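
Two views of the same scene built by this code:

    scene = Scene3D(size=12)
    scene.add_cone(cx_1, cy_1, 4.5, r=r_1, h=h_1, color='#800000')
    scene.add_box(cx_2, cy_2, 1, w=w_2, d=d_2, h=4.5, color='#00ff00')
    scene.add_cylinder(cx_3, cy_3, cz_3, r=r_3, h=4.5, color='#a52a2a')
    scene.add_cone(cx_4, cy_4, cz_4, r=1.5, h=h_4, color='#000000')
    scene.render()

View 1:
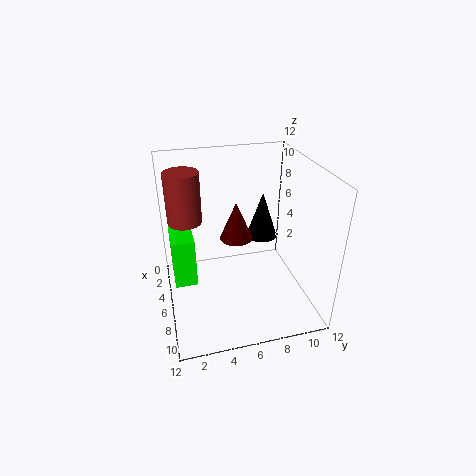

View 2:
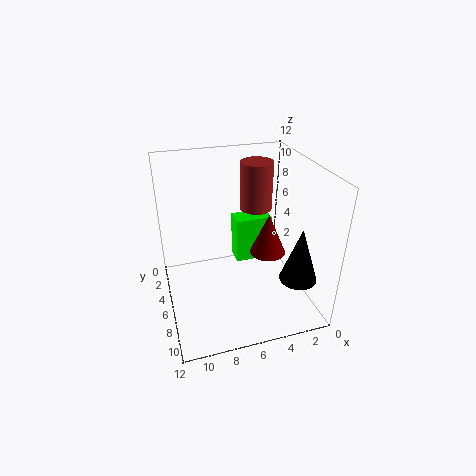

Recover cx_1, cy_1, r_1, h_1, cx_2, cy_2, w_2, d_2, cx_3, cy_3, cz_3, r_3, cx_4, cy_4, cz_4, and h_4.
cx_1 = 3.5; cy_1 = 6.5; r_1 = 1.5; h_1 = 3.5; cx_2 = 1.5; cy_2 = 0.5; w_2 = 3.5; d_2 = 2; cx_3 = 3; cy_3 = 2; cz_3 = 6.5; r_3 = 1.5; cx_4 = 2; cy_4 = 9.5; cz_4 = 3.5; h_4 = 4.5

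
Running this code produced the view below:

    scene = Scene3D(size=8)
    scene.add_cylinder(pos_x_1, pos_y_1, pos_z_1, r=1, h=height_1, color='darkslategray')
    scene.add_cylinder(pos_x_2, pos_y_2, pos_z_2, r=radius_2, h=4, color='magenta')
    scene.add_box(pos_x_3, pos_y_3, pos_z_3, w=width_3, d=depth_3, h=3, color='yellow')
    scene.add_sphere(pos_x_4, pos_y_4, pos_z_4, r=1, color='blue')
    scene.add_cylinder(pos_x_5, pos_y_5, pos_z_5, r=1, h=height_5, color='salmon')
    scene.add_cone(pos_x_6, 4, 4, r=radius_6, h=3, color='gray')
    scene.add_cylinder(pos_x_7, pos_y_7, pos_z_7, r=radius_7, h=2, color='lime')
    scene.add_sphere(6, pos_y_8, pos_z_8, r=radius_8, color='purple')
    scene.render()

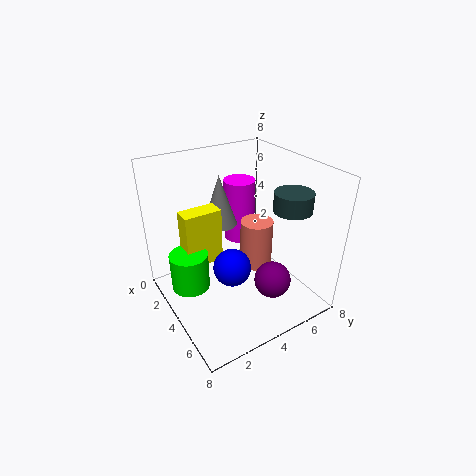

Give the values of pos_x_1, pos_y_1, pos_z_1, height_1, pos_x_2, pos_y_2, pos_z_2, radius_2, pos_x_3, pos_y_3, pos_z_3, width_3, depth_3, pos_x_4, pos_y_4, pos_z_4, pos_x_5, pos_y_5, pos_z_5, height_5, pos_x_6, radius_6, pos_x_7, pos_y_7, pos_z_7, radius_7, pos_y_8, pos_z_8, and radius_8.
pos_x_1 = 6, pos_y_1 = 6, pos_z_1 = 6, height_1 = 1, pos_x_2 = 1, pos_y_2 = 6, pos_z_2 = 2, radius_2 = 1, pos_x_3 = 3, pos_y_3 = 1, pos_z_3 = 3, width_3 = 1, depth_3 = 2, pos_x_4 = 5, pos_y_4 = 3, pos_z_4 = 3, pos_x_5 = 3, pos_y_5 = 6, pos_z_5 = 1, height_5 = 3, pos_x_6 = 2, radius_6 = 1, pos_x_7 = 4, pos_y_7 = 1, pos_z_7 = 2, radius_7 = 1, pos_y_8 = 5, pos_z_8 = 2, radius_8 = 1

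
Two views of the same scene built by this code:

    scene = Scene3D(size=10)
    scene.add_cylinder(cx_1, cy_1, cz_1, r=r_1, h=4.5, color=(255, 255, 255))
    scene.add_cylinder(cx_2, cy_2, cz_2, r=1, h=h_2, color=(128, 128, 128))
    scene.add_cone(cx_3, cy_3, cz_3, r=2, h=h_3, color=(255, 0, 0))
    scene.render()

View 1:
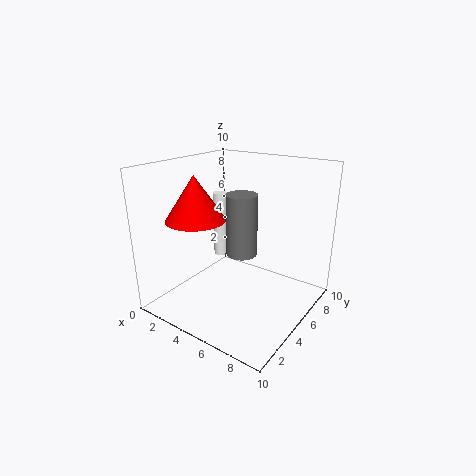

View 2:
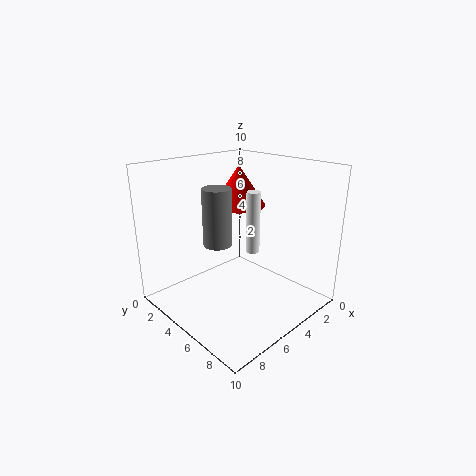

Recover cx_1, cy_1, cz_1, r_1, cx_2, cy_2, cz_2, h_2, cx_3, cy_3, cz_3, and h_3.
cx_1 = 3.5
cy_1 = 5
cz_1 = 3.5
r_1 = 0.5
cx_2 = 6
cy_2 = 4
cz_2 = 4.5
h_2 = 4
cx_3 = 3
cy_3 = 3
cz_3 = 6.5
h_3 = 3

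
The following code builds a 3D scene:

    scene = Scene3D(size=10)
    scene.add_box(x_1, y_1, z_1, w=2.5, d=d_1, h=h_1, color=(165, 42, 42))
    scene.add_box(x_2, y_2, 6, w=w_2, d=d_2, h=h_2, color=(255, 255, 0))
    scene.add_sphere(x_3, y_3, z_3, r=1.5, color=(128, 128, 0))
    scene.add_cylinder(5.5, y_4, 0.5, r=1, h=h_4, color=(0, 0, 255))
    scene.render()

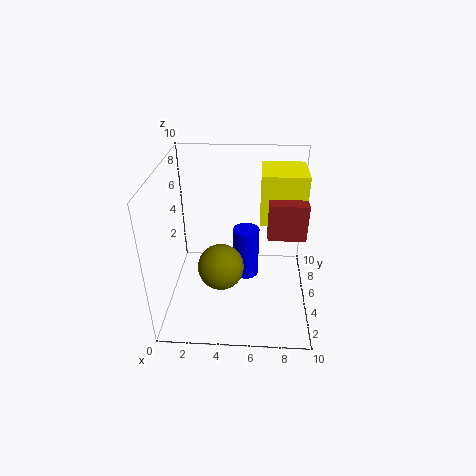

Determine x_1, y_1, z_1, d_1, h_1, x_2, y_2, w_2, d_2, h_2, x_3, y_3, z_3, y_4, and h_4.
x_1 = 7
y_1 = 4
z_1 = 5.5
d_1 = 1.5
h_1 = 2.5
x_2 = 6.5
y_2 = 5
w_2 = 3
d_2 = 3
h_2 = 3.5
x_3 = 4
y_3 = 3
z_3 = 4
y_4 = 7
h_4 = 4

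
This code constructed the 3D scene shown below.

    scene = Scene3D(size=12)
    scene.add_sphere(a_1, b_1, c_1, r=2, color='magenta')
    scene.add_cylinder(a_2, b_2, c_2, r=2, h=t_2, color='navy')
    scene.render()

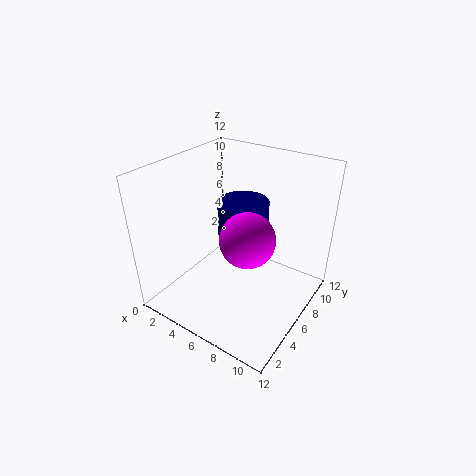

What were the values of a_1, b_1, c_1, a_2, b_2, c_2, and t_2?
a_1 = 8.5; b_1 = 3.5; c_1 = 8; a_2 = 6.5; b_2 = 6; c_2 = 6; t_2 = 3.5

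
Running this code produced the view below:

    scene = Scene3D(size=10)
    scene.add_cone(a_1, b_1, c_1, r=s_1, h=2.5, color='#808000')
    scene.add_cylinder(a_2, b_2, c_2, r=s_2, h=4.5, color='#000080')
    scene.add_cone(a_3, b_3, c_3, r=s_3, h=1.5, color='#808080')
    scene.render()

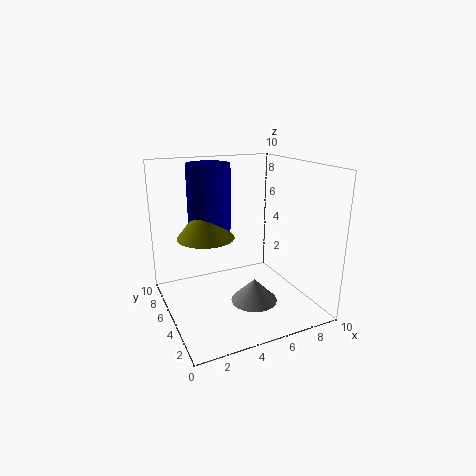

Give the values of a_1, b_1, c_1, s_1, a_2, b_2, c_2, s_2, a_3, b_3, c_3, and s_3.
a_1 = 3, b_1 = 6, c_1 = 5, s_1 = 2, a_2 = 3.5, b_2 = 6.5, c_2 = 5.5, s_2 = 1.5, a_3 = 5, b_3 = 2.5, c_3 = 1.5, s_3 = 1.5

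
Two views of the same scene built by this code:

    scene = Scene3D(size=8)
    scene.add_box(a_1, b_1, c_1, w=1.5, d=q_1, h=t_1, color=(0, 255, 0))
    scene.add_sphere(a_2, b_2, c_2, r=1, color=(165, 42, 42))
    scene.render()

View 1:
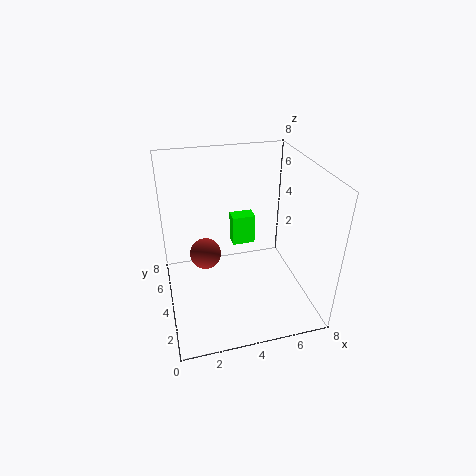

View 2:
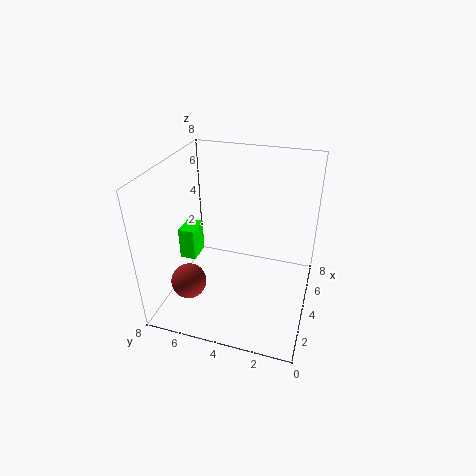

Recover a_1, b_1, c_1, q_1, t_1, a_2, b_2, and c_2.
a_1 = 4.5
b_1 = 7
c_1 = 1.5
q_1 = 1
t_1 = 2
a_2 = 2.5
b_2 = 6.5
c_2 = 1.5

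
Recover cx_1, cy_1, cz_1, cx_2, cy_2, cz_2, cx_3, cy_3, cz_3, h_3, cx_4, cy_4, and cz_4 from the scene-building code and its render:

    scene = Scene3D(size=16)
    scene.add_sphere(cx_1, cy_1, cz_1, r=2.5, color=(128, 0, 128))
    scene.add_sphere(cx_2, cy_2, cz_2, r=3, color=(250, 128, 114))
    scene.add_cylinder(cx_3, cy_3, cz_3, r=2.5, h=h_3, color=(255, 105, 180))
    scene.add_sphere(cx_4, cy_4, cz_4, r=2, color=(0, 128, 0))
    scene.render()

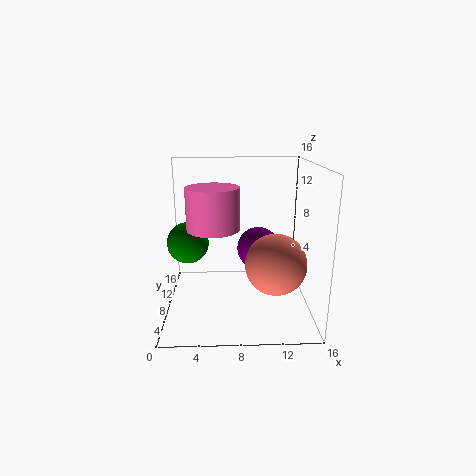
cx_1 = 10.5; cy_1 = 10; cz_1 = 6; cx_2 = 11.5; cy_2 = 3; cz_2 = 7; cx_3 = 5.5; cy_3 = 3.5; cz_3 = 10.5; h_3 = 4; cx_4 = 3; cy_4 = 4; cz_4 = 9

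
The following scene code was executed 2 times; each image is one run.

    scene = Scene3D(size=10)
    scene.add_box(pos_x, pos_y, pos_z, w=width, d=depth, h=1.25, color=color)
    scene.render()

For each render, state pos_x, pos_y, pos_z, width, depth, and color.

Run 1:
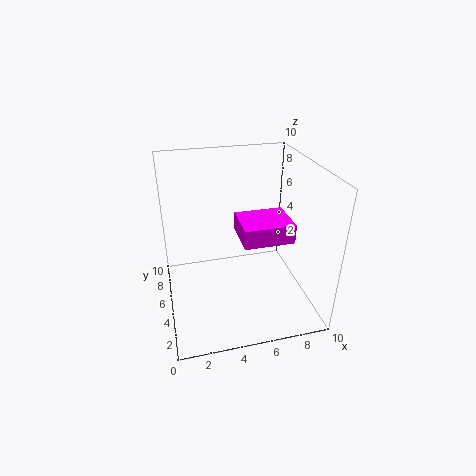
pos_x = 4.75; pos_y = 2.25; pos_z = 5.75; width = 3.25; depth = 2.75; color = 'magenta'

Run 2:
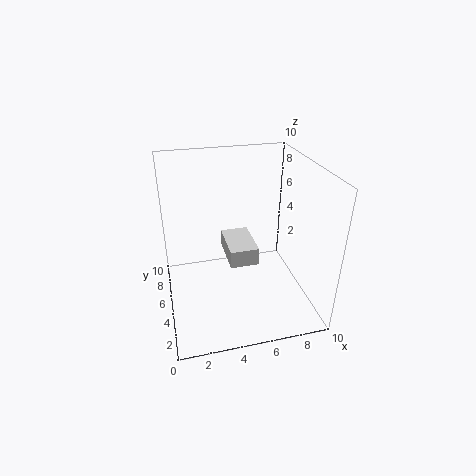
pos_x = 4.25; pos_y = 4; pos_z = 3.25; width = 2; depth = 3.25; color = 'lightgray'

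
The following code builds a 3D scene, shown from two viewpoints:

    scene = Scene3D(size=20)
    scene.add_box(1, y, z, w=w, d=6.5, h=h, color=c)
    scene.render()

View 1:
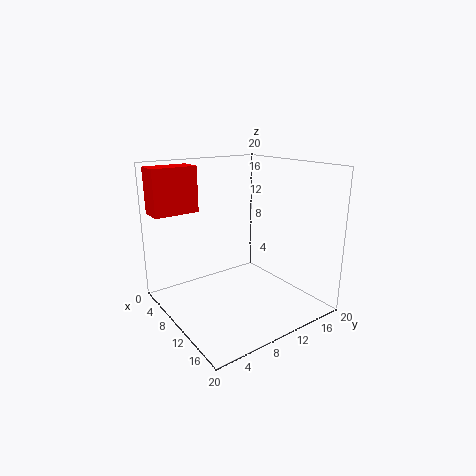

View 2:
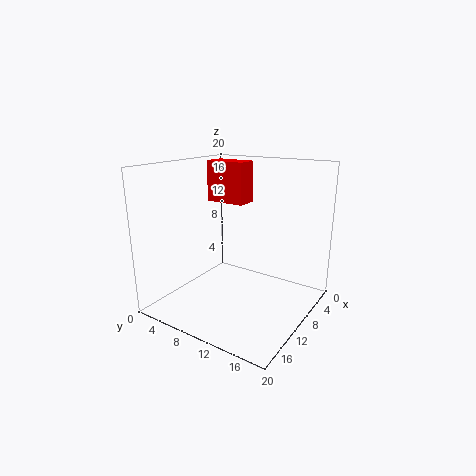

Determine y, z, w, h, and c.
y = 0.5
z = 13
w = 3.5
h = 6.5
c = 'red'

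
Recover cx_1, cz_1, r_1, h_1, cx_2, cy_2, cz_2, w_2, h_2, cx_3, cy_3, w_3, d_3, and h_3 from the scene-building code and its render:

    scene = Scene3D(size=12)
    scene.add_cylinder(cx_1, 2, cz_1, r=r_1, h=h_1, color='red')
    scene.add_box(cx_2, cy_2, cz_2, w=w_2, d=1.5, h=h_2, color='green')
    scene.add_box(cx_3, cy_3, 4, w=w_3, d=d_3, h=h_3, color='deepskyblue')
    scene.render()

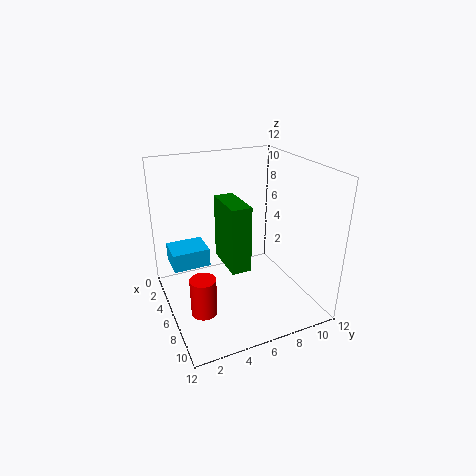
cx_1 = 8.5
cz_1 = 1.5
r_1 = 1
h_1 = 3
cx_2 = 6
cy_2 = 4
cz_2 = 5
w_2 = 3.5
h_2 = 5
cx_3 = 3.5
cy_3 = 0.5
w_3 = 2.5
d_3 = 3
h_3 = 1.5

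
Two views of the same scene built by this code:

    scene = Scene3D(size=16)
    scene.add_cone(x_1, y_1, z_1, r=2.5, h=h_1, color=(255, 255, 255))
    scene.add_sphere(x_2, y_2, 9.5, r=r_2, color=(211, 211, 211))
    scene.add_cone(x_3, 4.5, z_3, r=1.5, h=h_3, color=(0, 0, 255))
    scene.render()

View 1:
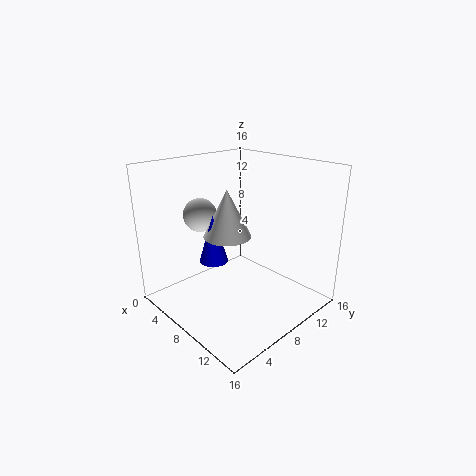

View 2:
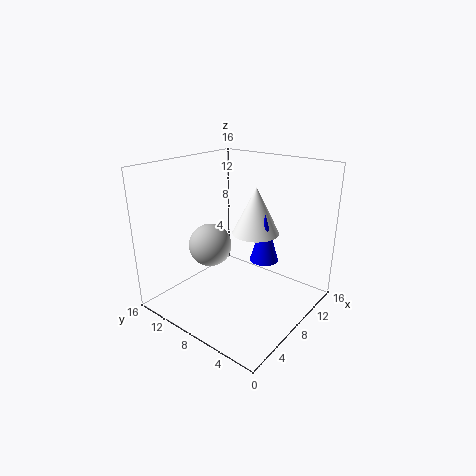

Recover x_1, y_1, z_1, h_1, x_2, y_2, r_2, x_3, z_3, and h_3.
x_1 = 8.5, y_1 = 6, z_1 = 9, h_1 = 5, x_2 = 2.5, y_2 = 7, r_2 = 2, x_3 = 8, z_3 = 6.5, h_3 = 5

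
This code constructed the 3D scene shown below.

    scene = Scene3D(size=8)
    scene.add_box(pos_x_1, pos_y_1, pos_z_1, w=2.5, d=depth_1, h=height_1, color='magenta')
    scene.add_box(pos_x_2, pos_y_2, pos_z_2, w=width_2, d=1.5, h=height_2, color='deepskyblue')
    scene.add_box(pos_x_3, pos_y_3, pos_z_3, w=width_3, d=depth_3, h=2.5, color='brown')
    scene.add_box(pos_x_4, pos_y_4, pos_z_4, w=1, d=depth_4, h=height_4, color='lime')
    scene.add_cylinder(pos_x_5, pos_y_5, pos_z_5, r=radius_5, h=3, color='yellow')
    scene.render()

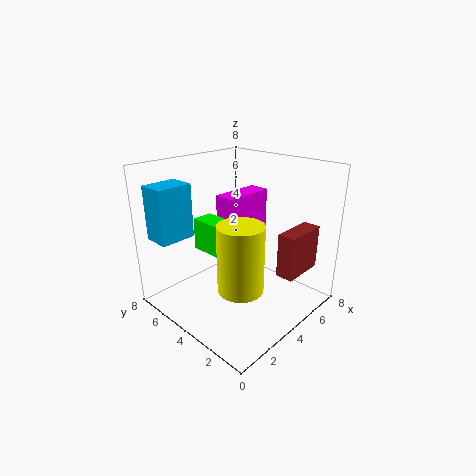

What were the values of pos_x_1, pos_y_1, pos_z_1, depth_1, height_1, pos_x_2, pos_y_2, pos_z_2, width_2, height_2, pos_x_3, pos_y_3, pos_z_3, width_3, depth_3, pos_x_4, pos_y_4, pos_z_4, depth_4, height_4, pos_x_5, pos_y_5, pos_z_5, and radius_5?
pos_x_1 = 2; pos_y_1 = 2.5; pos_z_1 = 4.5; depth_1 = 1; height_1 = 2.5; pos_x_2 = 0.5; pos_y_2 = 6; pos_z_2 = 4; width_2 = 2; height_2 = 3; pos_x_3 = 5; pos_y_3 = 1; pos_z_3 = 2; width_3 = 2.5; depth_3 = 1; pos_x_4 = 1; pos_y_4 = 2.5; pos_z_4 = 4.5; depth_4 = 1.5; height_4 = 1.5; pos_x_5 = 1; pos_y_5 = 1; pos_z_5 = 3.5; radius_5 = 1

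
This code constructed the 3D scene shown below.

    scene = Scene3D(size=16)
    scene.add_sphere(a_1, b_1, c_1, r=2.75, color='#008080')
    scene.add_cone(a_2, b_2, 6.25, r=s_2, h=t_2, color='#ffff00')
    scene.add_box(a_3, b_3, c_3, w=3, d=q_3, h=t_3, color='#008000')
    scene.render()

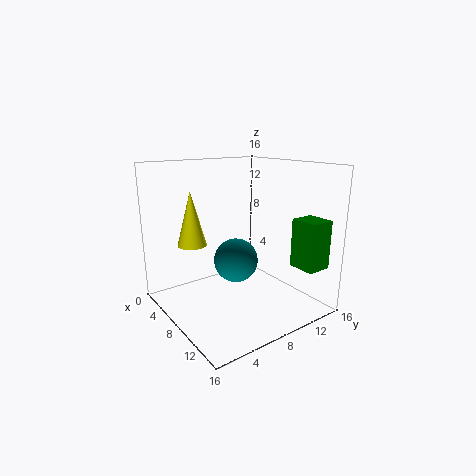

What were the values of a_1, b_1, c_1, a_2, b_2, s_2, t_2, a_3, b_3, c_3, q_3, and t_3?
a_1 = 4.75; b_1 = 10; c_1 = 3.75; a_2 = 2.75; b_2 = 5; s_2 = 1.75; t_2 = 6.5; a_3 = 12.25; b_3 = 12; c_3 = 5.25; q_3 = 2.75; t_3 = 5.25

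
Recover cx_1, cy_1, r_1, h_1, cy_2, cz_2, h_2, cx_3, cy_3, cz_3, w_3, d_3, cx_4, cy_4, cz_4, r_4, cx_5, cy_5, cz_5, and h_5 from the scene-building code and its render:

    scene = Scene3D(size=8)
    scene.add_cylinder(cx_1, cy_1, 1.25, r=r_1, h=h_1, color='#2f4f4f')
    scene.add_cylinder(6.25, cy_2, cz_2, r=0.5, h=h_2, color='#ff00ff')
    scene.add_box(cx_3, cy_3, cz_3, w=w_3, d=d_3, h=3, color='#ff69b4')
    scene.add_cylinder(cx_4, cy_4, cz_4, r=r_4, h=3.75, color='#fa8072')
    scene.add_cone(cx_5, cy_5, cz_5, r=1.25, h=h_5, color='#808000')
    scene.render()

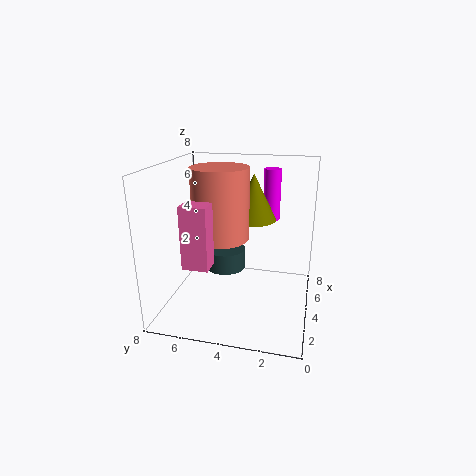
cx_1 = 5.75; cy_1 = 5.25; r_1 = 1.25; h_1 = 1.25; cy_2 = 2.5; cz_2 = 4.5; h_2 = 3; cx_3 = 0.25; cy_3 = 4.5; cz_3 = 3.75; w_3 = 1; d_3 = 1.25; cx_4 = 3.25; cy_4 = 4.75; cz_4 = 4.25; r_4 = 1.5; cx_5 = 4.5; cy_5 = 3.25; cz_5 = 5; h_5 = 2.5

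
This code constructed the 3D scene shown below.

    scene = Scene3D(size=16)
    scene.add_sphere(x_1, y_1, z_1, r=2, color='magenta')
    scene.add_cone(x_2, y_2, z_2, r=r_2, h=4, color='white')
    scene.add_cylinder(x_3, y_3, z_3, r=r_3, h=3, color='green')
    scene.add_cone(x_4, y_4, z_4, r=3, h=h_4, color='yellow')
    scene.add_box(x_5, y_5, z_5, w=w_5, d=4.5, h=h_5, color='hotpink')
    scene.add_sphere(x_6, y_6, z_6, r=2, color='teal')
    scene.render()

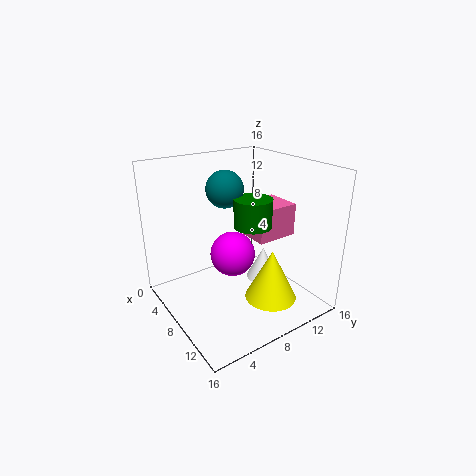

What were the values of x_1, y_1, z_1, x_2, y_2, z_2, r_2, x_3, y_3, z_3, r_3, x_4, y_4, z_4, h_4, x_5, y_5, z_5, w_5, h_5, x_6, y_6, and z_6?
x_1 = 13, y_1 = 4, z_1 = 9.5, x_2 = 7, y_2 = 12.5, z_2 = 1, r_2 = 2, x_3 = 10, y_3 = 8.5, z_3 = 10, r_3 = 2, x_4 = 10.5, y_4 = 11, z_4 = 0.5, h_4 = 6, x_5 = 7.5, y_5 = 8.5, z_5 = 8.5, w_5 = 4, h_5 = 3.5, x_6 = 7, y_6 = 7, z_6 = 13.5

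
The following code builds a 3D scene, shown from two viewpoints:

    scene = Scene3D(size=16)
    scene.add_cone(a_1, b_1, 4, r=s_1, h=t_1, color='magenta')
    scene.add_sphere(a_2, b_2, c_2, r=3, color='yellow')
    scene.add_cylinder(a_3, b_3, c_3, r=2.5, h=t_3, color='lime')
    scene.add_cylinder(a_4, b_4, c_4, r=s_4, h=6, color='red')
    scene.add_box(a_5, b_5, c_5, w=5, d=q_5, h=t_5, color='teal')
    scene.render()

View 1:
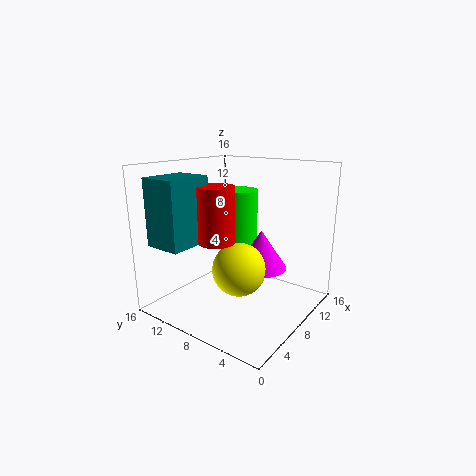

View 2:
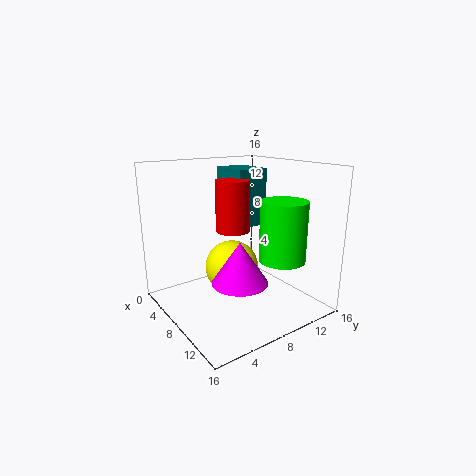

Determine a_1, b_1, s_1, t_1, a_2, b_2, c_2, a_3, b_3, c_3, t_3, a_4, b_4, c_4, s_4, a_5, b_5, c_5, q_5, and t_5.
a_1 = 10.5
b_1 = 6.5
s_1 = 3
t_1 = 4.5
a_2 = 7.5
b_2 = 7.5
c_2 = 4.5
a_3 = 12
b_3 = 11
c_3 = 6
t_3 = 6.5
a_4 = 5.5
b_4 = 9
c_4 = 8
s_4 = 2
a_5 = 0.5
b_5 = 10
c_5 = 8
q_5 = 4
t_5 = 7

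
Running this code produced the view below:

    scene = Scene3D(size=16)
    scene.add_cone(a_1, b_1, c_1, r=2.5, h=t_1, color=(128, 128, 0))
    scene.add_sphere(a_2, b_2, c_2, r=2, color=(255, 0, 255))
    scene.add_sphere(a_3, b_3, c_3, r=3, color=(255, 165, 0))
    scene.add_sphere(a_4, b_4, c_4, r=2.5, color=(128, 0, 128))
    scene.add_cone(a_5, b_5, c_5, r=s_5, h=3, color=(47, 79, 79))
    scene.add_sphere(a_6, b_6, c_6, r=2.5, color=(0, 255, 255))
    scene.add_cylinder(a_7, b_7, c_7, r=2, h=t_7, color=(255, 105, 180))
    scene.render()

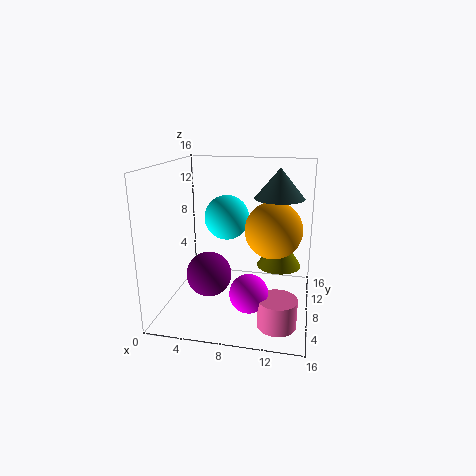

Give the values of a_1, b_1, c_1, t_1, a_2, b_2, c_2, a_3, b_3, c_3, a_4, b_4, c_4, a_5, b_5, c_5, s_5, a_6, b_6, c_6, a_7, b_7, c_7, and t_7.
a_1 = 12.5; b_1 = 9.5; c_1 = 4.5; t_1 = 4; a_2 = 10; b_2 = 4; c_2 = 3.5; a_3 = 12; b_3 = 7; c_3 = 9.5; a_4 = 5; b_4 = 6.5; c_4 = 4; a_5 = 12.5; b_5 = 6.5; c_5 = 13; s_5 = 2.5; a_6 = 6.5; b_6 = 9; c_6 = 10; a_7 = 13; b_7 = 3.5; c_7 = 0.5; t_7 = 3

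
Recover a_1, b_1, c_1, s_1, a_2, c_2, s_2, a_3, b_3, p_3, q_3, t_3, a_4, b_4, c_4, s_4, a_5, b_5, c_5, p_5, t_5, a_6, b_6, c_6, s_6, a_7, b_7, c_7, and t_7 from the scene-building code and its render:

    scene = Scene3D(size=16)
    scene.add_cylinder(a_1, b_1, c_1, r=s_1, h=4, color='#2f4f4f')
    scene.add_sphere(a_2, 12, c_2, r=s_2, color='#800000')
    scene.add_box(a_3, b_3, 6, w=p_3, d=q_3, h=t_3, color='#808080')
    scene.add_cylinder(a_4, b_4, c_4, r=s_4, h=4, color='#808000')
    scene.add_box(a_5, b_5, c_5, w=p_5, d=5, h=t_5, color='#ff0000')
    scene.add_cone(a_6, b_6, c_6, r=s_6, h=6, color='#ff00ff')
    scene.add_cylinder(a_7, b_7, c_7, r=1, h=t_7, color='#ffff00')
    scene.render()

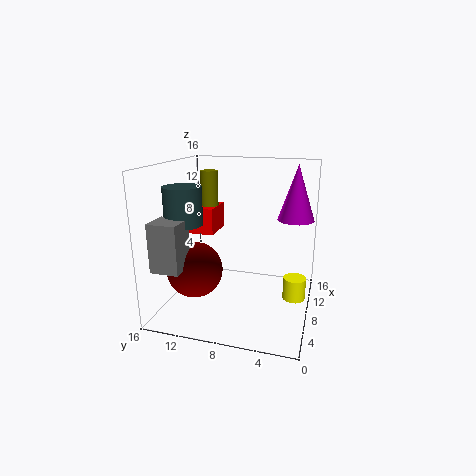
a_1 = 5, b_1 = 13, c_1 = 10, s_1 = 2, a_2 = 5, c_2 = 5, s_2 = 3, a_3 = 1, b_3 = 12, p_3 = 3, q_3 = 3, t_3 = 5, a_4 = 10, b_4 = 12, c_4 = 11, s_4 = 1, a_5 = 8, b_5 = 11, c_5 = 8, p_5 = 4, t_5 = 3, a_6 = 10, b_6 = 2, c_6 = 10, s_6 = 2, a_7 = 2, b_7 = 1, c_7 = 5, t_7 = 2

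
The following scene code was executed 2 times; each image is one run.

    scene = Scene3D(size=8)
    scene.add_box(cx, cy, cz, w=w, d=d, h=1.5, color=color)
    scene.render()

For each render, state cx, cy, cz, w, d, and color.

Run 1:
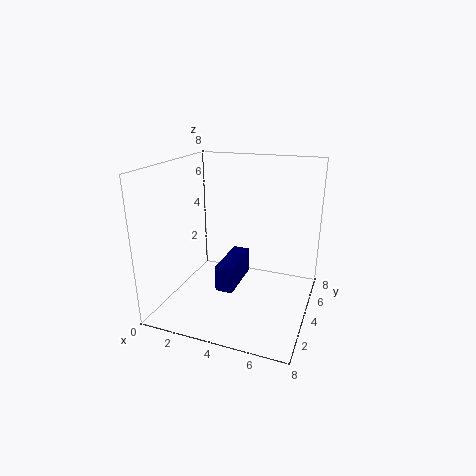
cx = 3
cy = 3
cz = 1
w = 1
d = 3
color = 'navy'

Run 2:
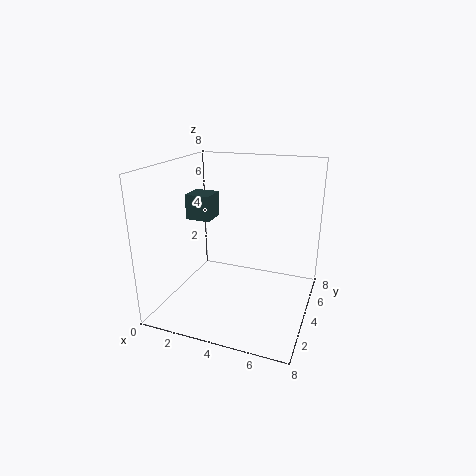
cx = 0.5
cy = 4.5
cz = 4.5
w = 1.5
d = 1.5
color = 'darkslategray'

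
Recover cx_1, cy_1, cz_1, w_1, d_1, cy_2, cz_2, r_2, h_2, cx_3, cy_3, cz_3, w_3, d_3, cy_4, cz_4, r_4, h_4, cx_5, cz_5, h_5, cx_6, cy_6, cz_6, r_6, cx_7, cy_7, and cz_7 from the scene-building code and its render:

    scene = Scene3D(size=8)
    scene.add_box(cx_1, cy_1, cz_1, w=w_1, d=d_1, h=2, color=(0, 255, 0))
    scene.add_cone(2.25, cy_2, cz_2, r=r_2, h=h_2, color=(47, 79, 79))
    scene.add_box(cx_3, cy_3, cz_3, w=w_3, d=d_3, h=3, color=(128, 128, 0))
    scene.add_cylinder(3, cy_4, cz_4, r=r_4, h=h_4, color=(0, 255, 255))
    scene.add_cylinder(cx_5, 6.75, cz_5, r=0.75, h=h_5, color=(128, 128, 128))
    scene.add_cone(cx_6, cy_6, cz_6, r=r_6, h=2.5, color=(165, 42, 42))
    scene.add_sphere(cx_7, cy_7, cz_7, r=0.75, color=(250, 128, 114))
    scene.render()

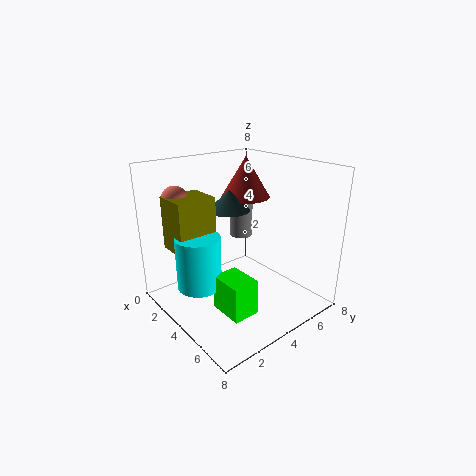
cx_1 = 4
cy_1 = 2.25
cz_1 = 0.25
w_1 = 2
d_1 = 1.5
cy_2 = 4.75
cz_2 = 5
r_2 = 1.25
h_2 = 1.25
cx_3 = 1
cy_3 = 1
cz_3 = 3.25
w_3 = 2
d_3 = 2.25
cy_4 = 2
cz_4 = 1.25
r_4 = 1.25
h_4 = 3
cx_5 = 1
cz_5 = 2.5
h_5 = 3.5
cx_6 = 2
cy_6 = 6.25
cz_6 = 5.5
r_6 = 1.5
cx_7 = 1.25
cy_7 = 1.75
cz_7 = 6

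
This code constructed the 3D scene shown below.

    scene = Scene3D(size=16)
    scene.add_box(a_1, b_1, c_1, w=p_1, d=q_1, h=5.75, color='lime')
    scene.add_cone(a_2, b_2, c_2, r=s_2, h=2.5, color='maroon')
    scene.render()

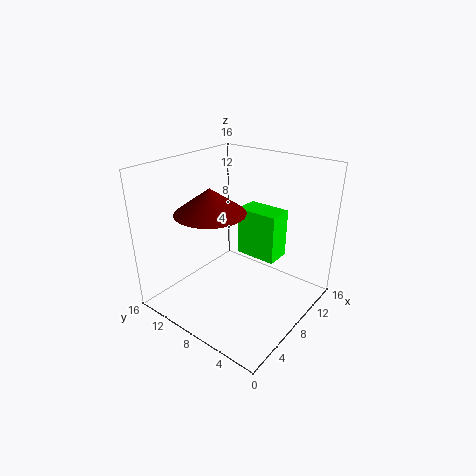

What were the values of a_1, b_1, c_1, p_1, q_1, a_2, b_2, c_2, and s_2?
a_1 = 10.5; b_1 = 5; c_1 = 4.5; p_1 = 3; q_1 = 5; a_2 = 4; b_2 = 8.25; c_2 = 12.25; s_2 = 3.5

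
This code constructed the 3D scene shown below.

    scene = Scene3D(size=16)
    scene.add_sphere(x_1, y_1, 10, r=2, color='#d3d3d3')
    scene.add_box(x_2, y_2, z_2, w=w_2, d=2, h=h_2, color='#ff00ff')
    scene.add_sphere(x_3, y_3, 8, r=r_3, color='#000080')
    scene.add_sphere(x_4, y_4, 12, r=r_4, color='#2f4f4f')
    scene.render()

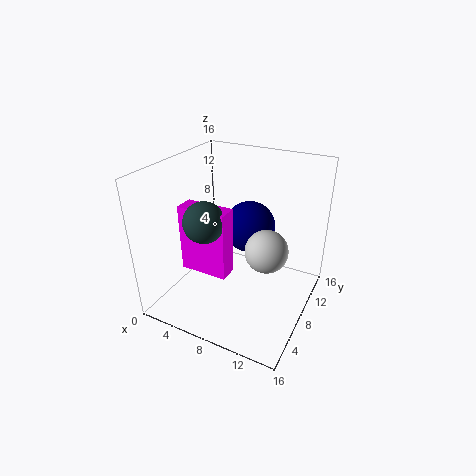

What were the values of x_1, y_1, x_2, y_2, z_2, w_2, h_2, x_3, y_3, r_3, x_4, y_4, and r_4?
x_1 = 13
y_1 = 4
x_2 = 4
y_2 = 3
z_2 = 6
w_2 = 5
h_2 = 7
x_3 = 8
y_3 = 11
r_3 = 3
x_4 = 7
y_4 = 3
r_4 = 2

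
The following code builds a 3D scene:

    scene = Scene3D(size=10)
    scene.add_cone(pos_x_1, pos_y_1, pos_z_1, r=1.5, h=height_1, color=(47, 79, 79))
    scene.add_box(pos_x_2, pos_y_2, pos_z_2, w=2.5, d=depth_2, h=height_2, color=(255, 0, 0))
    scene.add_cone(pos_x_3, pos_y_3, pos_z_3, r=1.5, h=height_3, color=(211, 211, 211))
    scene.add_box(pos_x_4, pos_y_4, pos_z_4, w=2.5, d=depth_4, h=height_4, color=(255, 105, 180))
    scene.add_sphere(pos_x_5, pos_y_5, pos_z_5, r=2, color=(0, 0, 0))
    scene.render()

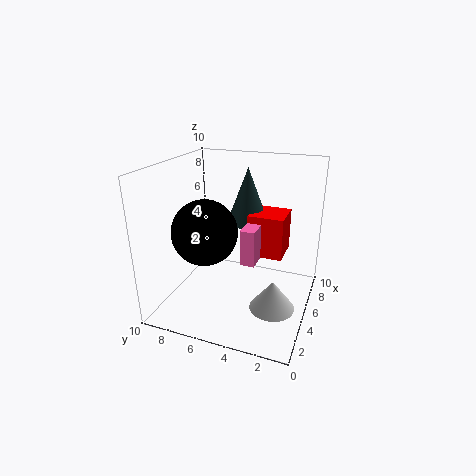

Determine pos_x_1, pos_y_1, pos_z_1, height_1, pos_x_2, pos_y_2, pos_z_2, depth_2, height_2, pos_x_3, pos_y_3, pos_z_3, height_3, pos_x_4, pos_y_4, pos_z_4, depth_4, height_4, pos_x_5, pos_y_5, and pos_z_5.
pos_x_1 = 7, pos_y_1 = 5, pos_z_1 = 5.5, height_1 = 4, pos_x_2 = 5.5, pos_y_2 = 2, pos_z_2 = 3.5, depth_2 = 2.5, height_2 = 3, pos_x_3 = 3.5, pos_y_3 = 2, pos_z_3 = 1, height_3 = 2, pos_x_4 = 4, pos_y_4 = 3.5, pos_z_4 = 3.5, depth_4 = 1, height_4 = 2.5, pos_x_5 = 2, pos_y_5 = 6, pos_z_5 = 6.5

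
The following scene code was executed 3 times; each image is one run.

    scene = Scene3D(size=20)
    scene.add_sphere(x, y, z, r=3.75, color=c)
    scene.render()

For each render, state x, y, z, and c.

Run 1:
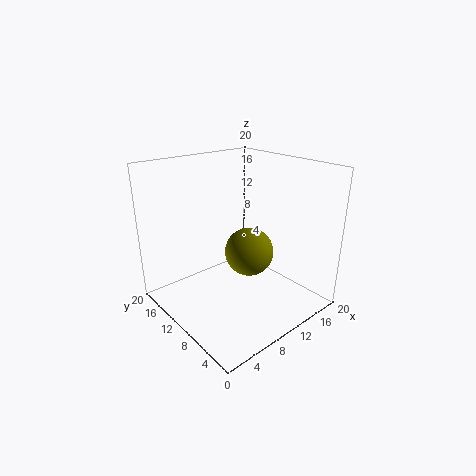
x = 14, y = 12, z = 5.75, c = 'olive'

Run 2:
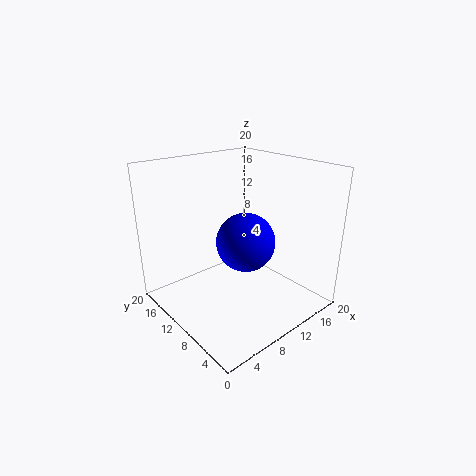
x = 8.5, y = 6.75, z = 11, c = 'blue'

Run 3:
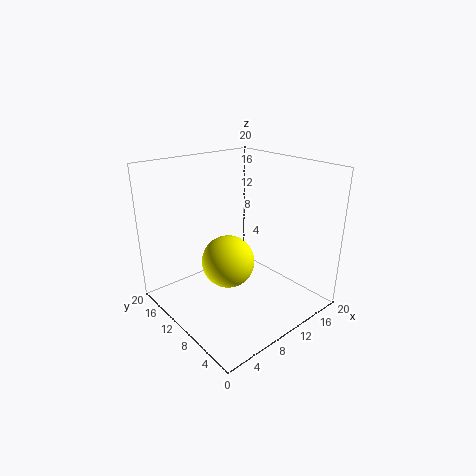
x = 9, y = 11, z = 6.25, c = 'yellow'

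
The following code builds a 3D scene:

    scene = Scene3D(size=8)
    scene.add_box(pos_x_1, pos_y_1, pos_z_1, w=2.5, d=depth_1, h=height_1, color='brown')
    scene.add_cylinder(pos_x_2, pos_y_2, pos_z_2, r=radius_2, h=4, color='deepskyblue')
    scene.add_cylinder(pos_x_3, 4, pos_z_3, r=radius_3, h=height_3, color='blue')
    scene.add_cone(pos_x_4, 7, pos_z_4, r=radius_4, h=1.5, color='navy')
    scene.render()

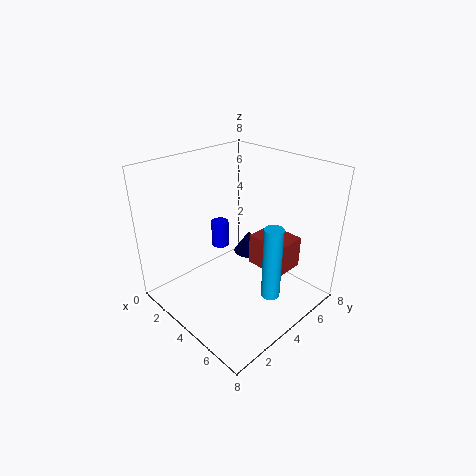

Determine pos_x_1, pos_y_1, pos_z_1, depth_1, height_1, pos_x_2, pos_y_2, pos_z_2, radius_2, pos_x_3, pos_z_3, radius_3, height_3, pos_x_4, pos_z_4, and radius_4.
pos_x_1 = 3, pos_y_1 = 6, pos_z_1 = 1, depth_1 = 2, height_1 = 2, pos_x_2 = 6.5, pos_y_2 = 4, pos_z_2 = 1.5, radius_2 = 0.5, pos_x_3 = 2.5, pos_z_3 = 3, radius_3 = 0.5, height_3 = 1.5, pos_x_4 = 2, pos_z_4 = 1, radius_4 = 1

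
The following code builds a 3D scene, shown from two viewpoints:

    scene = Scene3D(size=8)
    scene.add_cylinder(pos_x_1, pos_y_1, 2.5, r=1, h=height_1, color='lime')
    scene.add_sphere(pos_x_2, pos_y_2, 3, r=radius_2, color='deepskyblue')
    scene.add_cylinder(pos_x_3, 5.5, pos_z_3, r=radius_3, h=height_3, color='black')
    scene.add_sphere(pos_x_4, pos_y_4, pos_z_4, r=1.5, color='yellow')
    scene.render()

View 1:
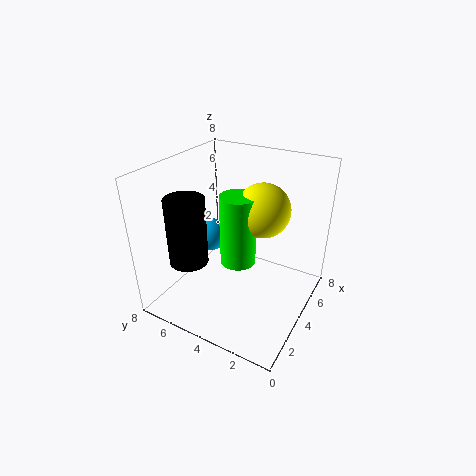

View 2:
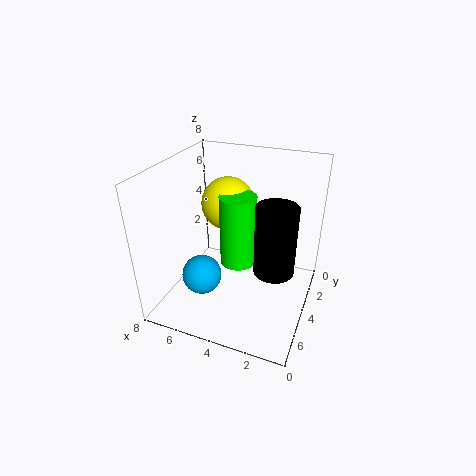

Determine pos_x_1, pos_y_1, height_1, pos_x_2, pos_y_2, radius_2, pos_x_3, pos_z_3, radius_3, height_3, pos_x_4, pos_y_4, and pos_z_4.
pos_x_1 = 4
pos_y_1 = 4
height_1 = 4
pos_x_2 = 5
pos_y_2 = 6.5
radius_2 = 1
pos_x_3 = 1.5
pos_z_3 = 3.5
radius_3 = 1
height_3 = 3.5
pos_x_4 = 5
pos_y_4 = 3
pos_z_4 = 5.5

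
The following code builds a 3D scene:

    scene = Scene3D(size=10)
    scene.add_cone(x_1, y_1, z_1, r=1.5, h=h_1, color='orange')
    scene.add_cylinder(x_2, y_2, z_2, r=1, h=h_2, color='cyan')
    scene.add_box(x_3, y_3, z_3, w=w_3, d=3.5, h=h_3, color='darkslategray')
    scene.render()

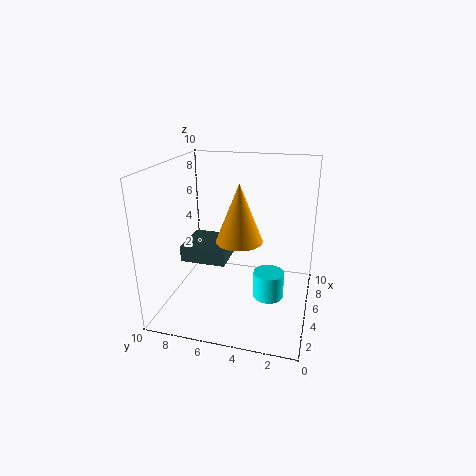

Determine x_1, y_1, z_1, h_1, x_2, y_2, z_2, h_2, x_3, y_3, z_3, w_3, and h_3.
x_1 = 3.5, y_1 = 4.5, z_1 = 5.5, h_1 = 3.75, x_2 = 3.5, y_2 = 2.5, z_2 = 1.75, h_2 = 1.75, x_3 = 5.5, y_3 = 6.25, z_3 = 2.25, w_3 = 3.5, h_3 = 1.25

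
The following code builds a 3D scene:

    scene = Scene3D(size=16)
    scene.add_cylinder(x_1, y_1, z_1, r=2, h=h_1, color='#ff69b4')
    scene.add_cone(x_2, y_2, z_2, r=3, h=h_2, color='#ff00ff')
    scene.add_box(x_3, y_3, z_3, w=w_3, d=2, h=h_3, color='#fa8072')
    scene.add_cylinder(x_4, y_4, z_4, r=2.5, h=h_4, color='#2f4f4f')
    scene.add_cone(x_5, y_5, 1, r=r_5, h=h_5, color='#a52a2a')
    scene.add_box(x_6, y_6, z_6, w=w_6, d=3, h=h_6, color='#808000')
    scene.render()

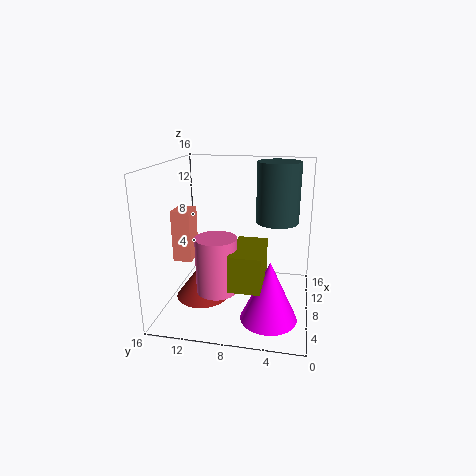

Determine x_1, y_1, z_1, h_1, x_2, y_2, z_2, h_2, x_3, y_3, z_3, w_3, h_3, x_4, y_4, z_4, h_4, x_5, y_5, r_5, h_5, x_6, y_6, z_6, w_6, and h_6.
x_1 = 2.5, y_1 = 9, z_1 = 4.5, h_1 = 5.5, x_2 = 4.5, y_2 = 4, z_2 = 0.5, h_2 = 6.5, x_3 = 5, y_3 = 12.5, z_3 = 6, w_3 = 2.5, h_3 = 5.5, x_4 = 11.5, y_4 = 4, z_4 = 9, h_4 = 7, x_5 = 7, y_5 = 12, r_5 = 3, h_5 = 4, x_6 = 0.5, y_6 = 4.5, z_6 = 5.5, w_6 = 5.5, h_6 = 3.5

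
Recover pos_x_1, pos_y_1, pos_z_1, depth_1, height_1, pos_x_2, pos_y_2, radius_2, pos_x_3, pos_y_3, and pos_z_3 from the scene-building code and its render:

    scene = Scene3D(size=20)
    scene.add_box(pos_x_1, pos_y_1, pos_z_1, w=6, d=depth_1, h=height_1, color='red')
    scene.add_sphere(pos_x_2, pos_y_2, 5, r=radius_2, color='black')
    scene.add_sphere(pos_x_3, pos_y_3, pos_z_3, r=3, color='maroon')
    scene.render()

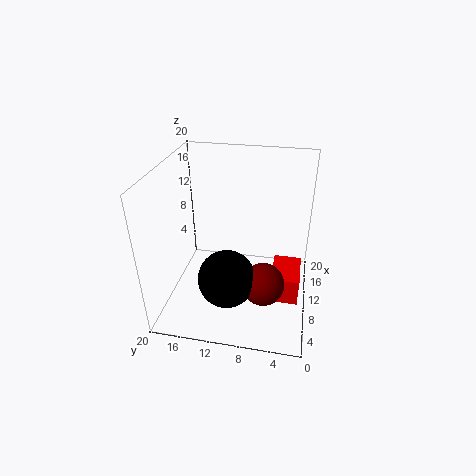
pos_x_1 = 8; pos_y_1 = 1; pos_z_1 = 1; depth_1 = 4; height_1 = 4; pos_x_2 = 7; pos_y_2 = 11; radius_2 = 4; pos_x_3 = 8; pos_y_3 = 6; pos_z_3 = 4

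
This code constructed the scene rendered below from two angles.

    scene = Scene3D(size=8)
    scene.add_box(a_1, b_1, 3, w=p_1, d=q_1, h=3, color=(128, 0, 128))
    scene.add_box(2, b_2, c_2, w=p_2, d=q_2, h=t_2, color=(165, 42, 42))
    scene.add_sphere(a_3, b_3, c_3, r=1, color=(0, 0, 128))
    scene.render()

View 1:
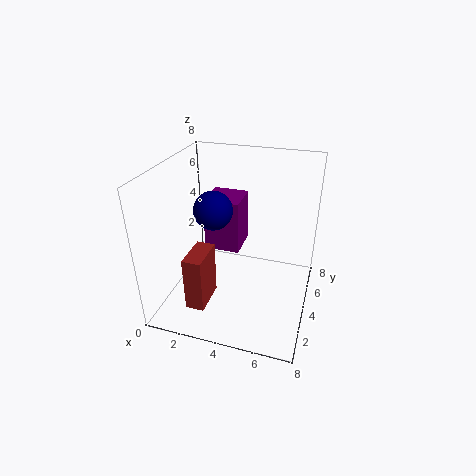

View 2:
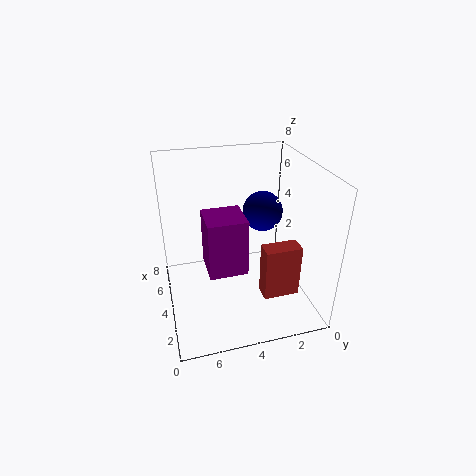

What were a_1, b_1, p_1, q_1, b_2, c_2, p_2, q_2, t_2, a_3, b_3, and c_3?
a_1 = 2, b_1 = 4, p_1 = 2, q_1 = 2, b_2 = 1, c_2 = 1, p_2 = 1, q_2 = 2, t_2 = 3, a_3 = 3, b_3 = 3, c_3 = 6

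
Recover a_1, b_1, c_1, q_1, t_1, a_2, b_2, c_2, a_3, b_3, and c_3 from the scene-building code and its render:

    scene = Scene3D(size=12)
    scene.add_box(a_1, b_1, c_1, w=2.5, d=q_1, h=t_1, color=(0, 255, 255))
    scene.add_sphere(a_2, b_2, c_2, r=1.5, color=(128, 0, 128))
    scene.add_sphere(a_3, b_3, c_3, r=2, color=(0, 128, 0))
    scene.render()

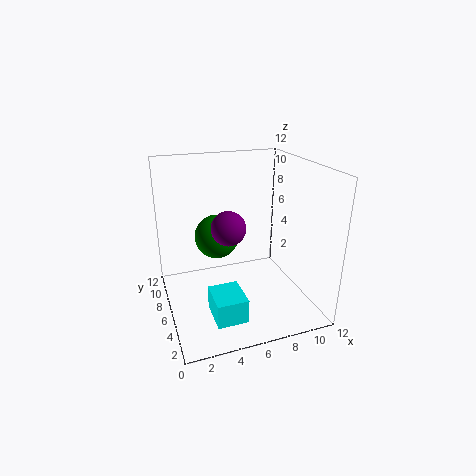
a_1 = 3; b_1 = 2; c_1 = 0.5; q_1 = 3; t_1 = 2; a_2 = 5.5; b_2 = 7; c_2 = 6.5; a_3 = 5; b_3 = 9; c_3 = 5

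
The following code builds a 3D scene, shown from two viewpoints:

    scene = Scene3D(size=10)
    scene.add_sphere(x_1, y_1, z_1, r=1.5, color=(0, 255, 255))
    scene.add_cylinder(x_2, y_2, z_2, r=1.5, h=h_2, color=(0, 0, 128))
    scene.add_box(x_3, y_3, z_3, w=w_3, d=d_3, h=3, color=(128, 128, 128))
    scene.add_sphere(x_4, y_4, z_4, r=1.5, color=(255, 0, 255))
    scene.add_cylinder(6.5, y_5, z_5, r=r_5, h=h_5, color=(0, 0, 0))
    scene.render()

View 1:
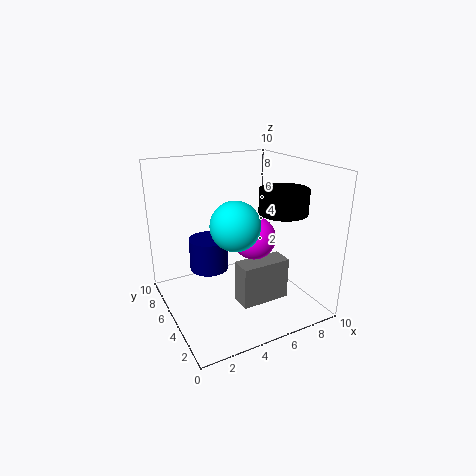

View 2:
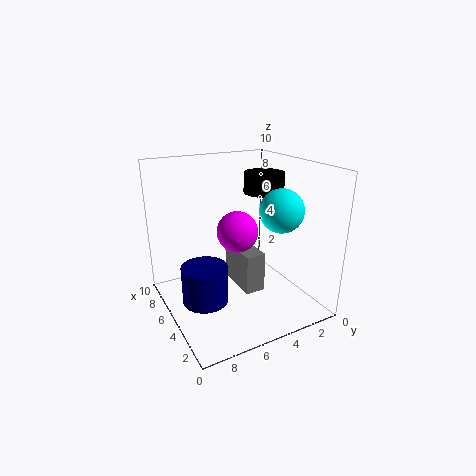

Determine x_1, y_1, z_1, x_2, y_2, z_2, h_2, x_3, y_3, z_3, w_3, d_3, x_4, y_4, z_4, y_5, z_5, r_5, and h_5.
x_1 = 3.5; y_1 = 2.5; z_1 = 7; x_2 = 4; y_2 = 8; z_2 = 1.5; h_2 = 2.5; x_3 = 4.5; y_3 = 3; z_3 = 0.5; w_3 = 3.5; d_3 = 1.5; x_4 = 6; y_4 = 4.5; z_4 = 5; y_5 = 2; z_5 = 7.5; r_5 = 1.5; h_5 = 1.5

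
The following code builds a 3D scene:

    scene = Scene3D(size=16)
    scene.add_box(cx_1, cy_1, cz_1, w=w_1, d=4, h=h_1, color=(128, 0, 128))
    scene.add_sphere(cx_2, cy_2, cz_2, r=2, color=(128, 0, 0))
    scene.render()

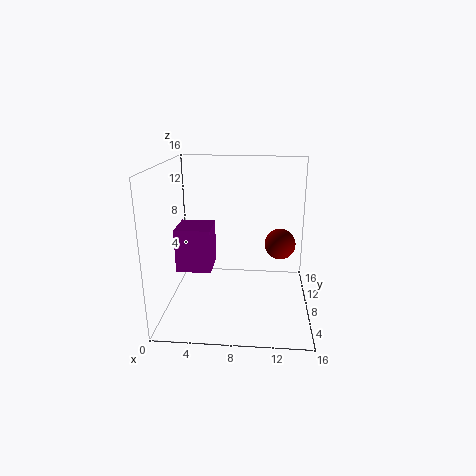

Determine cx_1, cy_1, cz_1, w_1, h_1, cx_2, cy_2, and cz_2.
cx_1 = 1
cy_1 = 7
cz_1 = 4
w_1 = 4
h_1 = 5
cx_2 = 13
cy_2 = 14
cz_2 = 5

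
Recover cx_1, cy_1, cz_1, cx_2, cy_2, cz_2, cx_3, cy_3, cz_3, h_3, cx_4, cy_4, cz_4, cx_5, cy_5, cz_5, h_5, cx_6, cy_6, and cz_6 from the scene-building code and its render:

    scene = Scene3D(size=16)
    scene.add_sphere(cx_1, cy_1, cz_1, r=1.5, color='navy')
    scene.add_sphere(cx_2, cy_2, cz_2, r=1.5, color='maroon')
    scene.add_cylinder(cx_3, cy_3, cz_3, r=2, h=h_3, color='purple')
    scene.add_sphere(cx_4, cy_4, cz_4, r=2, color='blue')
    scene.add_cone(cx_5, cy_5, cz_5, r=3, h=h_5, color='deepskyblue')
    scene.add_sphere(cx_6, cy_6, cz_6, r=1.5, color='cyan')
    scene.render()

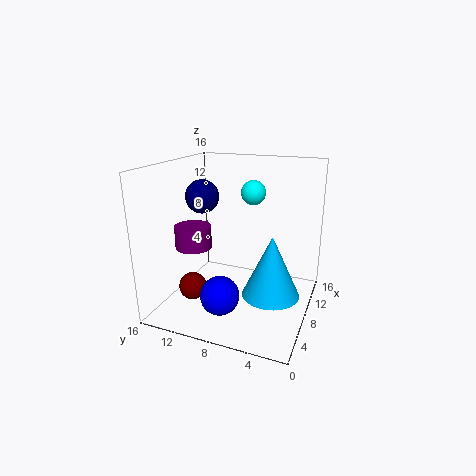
cx_1 = 2
cy_1 = 9
cz_1 = 14
cx_2 = 4.5
cy_2 = 12
cz_2 = 3
cx_3 = 6
cy_3 = 12.5
cz_3 = 7
h_3 = 2.5
cx_4 = 3
cy_4 = 8
cz_4 = 3.5
cx_5 = 6
cy_5 = 3.5
cz_5 = 3
h_5 = 6.5
cx_6 = 13
cy_6 = 8
cz_6 = 12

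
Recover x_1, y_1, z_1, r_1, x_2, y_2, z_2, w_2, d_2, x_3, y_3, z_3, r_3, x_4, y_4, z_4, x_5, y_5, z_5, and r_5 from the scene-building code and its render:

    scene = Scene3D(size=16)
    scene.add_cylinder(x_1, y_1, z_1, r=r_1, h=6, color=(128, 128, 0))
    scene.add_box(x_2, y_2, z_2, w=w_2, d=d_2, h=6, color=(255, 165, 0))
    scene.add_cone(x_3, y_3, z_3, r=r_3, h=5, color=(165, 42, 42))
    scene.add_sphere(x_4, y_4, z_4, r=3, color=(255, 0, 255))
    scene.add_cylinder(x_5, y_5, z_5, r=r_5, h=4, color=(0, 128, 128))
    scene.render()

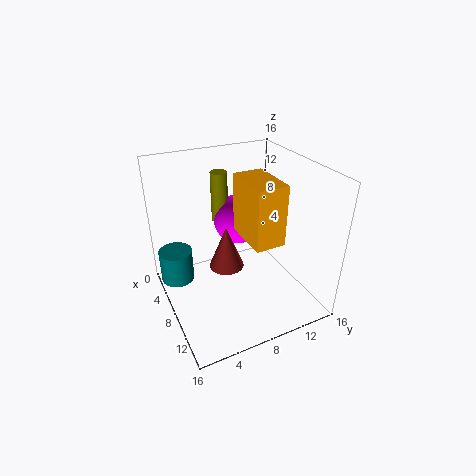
x_1 = 3; y_1 = 8; z_1 = 8; r_1 = 1; x_2 = 9; y_2 = 7; z_2 = 10; w_2 = 5; d_2 = 3; x_3 = 7; y_3 = 7; z_3 = 4; r_3 = 2; x_4 = 4; y_4 = 10; z_4 = 8; x_5 = 3; y_5 = 2; z_5 = 1; r_5 = 2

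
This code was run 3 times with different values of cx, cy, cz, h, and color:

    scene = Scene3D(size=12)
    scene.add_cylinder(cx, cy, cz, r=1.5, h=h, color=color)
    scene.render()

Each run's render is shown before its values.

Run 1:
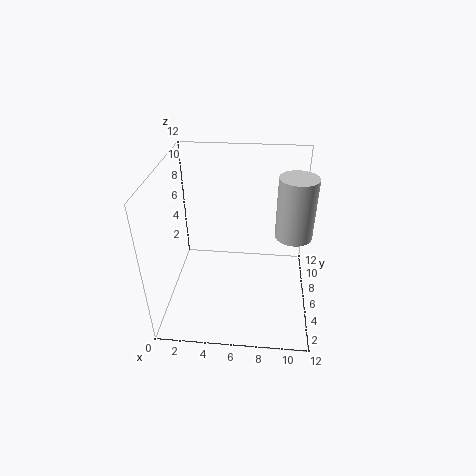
cx = 10.5
cy = 6
cz = 6.5
h = 5
color = 'lightgray'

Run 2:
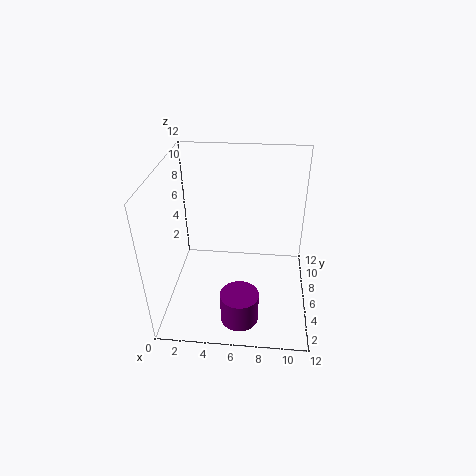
cx = 6.5
cy = 2
cz = 1
h = 2.5
color = 'purple'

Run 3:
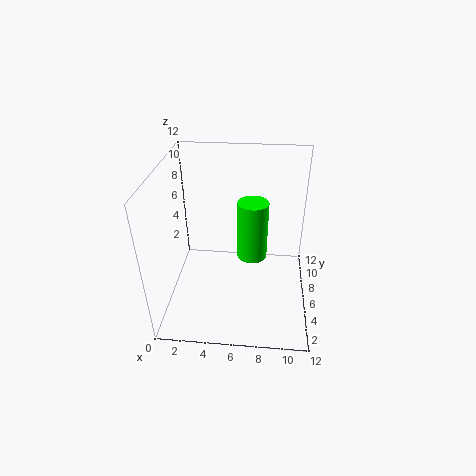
cx = 7
cy = 10.5
cz = 1
h = 6
color = 'lime'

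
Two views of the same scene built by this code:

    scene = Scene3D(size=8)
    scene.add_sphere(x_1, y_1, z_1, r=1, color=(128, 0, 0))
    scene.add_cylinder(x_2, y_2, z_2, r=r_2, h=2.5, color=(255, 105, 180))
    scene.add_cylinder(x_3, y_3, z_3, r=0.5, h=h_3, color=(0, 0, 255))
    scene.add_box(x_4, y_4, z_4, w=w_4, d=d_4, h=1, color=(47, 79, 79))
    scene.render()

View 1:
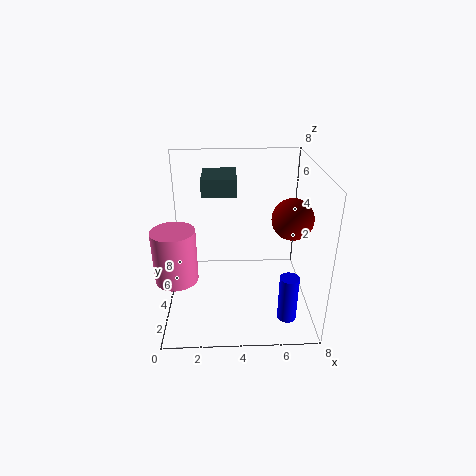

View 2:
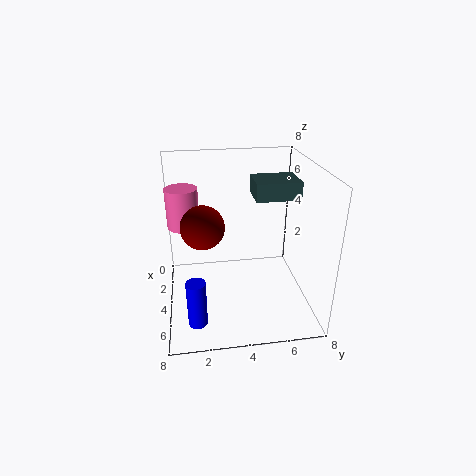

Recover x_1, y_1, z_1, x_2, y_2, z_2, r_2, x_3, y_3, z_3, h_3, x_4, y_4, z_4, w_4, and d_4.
x_1 = 6.5
y_1 = 2
z_1 = 6
x_2 = 1
y_2 = 1
z_2 = 3.5
r_2 = 1
x_3 = 6.5
y_3 = 1.5
z_3 = 0.5
h_3 = 2.5
x_4 = 2
y_4 = 5
z_4 = 6
w_4 = 2
d_4 = 2.5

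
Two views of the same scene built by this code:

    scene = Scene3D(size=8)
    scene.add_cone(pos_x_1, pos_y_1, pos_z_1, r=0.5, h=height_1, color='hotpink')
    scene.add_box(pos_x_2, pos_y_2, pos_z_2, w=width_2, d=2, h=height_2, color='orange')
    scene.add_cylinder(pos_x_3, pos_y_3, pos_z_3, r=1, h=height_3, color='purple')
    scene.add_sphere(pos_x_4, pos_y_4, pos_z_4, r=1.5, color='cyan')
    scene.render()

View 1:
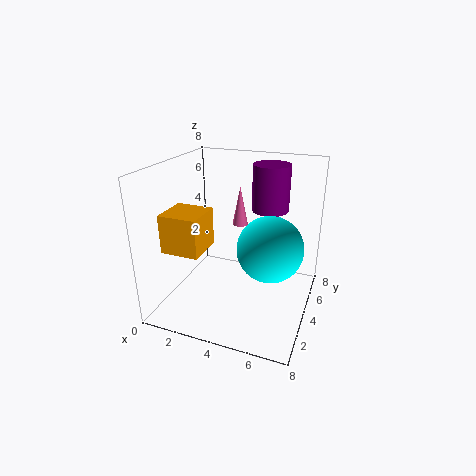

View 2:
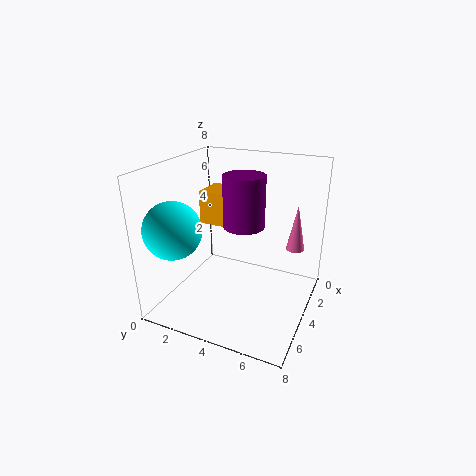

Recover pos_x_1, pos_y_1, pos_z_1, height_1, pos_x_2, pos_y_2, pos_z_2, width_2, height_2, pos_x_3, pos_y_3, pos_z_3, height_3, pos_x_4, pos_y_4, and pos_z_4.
pos_x_1 = 3; pos_y_1 = 7; pos_z_1 = 3.5; height_1 = 2.5; pos_x_2 = 1; pos_y_2 = 1; pos_z_2 = 4; width_2 = 2; height_2 = 2; pos_x_3 = 5.5; pos_y_3 = 5; pos_z_3 = 5.5; height_3 = 2.5; pos_x_4 = 6.5; pos_y_4 = 1.5; pos_z_4 = 5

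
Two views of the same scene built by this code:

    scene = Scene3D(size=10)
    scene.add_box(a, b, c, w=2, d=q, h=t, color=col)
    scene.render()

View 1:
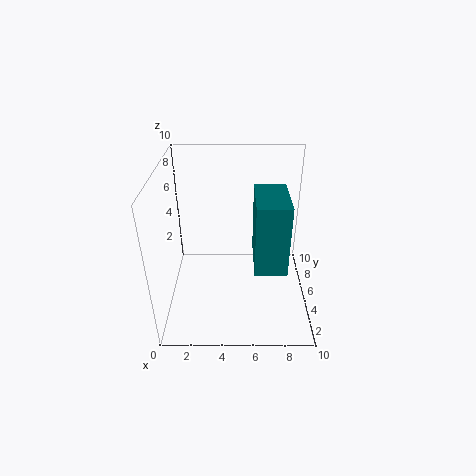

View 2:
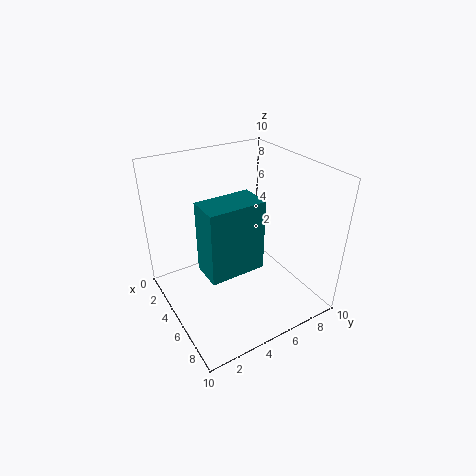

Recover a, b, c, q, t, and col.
a = 6; b = 1.5; c = 4.5; q = 3.5; t = 4.5; col = 'teal'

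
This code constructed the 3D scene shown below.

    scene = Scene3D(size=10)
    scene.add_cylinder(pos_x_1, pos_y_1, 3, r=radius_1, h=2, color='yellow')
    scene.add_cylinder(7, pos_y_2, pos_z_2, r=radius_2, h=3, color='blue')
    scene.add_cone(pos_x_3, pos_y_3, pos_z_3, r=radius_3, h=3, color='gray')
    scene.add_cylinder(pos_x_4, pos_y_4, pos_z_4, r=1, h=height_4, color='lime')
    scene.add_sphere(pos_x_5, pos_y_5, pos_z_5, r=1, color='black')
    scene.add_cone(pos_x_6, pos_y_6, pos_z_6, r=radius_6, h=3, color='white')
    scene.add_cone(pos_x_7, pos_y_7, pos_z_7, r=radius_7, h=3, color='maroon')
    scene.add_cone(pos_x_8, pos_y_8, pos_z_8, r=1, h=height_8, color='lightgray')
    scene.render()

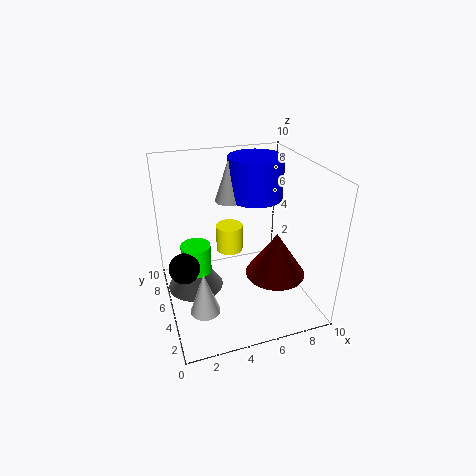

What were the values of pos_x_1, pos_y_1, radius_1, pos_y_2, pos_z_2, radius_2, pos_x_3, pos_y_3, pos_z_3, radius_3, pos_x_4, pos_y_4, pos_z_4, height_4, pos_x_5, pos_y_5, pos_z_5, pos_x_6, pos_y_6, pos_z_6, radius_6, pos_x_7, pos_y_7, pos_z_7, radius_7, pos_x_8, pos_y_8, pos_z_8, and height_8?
pos_x_1 = 5; pos_y_1 = 7; radius_1 = 1; pos_y_2 = 7; pos_z_2 = 7; radius_2 = 2; pos_x_3 = 2; pos_y_3 = 6; pos_z_3 = 1; radius_3 = 2; pos_x_4 = 2; pos_y_4 = 5; pos_z_4 = 3; height_4 = 2; pos_x_5 = 1; pos_y_5 = 4; pos_z_5 = 4; pos_x_6 = 2; pos_y_6 = 3; pos_z_6 = 1; radius_6 = 1; pos_x_7 = 7; pos_y_7 = 3; pos_z_7 = 3; radius_7 = 2; pos_x_8 = 5; pos_y_8 = 7; pos_z_8 = 7; height_8 = 3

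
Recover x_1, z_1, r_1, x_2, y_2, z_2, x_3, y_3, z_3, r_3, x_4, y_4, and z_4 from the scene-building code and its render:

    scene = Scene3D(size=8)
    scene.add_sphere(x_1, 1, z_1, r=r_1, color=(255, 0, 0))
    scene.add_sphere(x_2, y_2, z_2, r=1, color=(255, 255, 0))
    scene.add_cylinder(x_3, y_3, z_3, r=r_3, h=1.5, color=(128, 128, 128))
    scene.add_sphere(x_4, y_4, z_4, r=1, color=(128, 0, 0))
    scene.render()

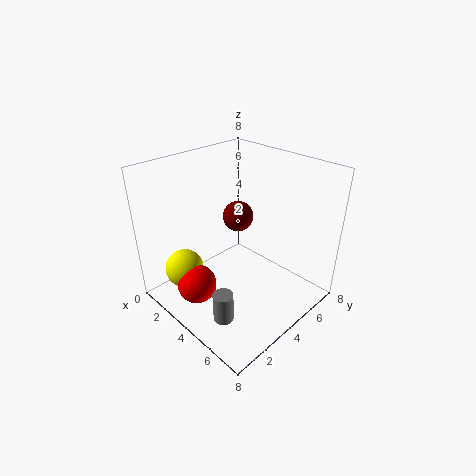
x_1 = 4
z_1 = 2.5
r_1 = 1
x_2 = 3
y_2 = 1
z_2 = 3
x_3 = 6
y_3 = 1
z_3 = 1.5
r_3 = 0.5
x_4 = 1.5
y_4 = 6.5
z_4 = 3.5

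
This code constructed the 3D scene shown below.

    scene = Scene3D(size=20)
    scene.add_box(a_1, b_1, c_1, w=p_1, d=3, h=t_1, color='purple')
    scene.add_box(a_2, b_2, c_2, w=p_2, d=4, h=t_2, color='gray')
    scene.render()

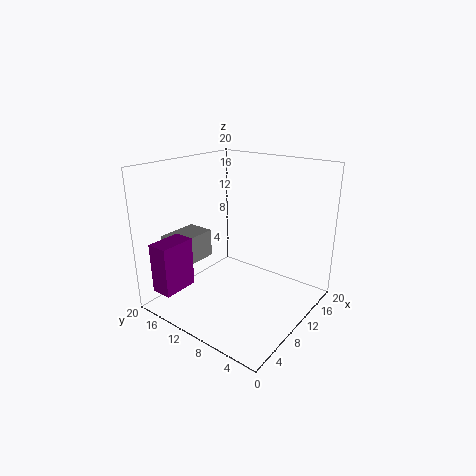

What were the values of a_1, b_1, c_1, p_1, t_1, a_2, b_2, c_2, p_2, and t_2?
a_1 = 1; b_1 = 15; c_1 = 3; p_1 = 5; t_1 = 7; a_2 = 4; b_2 = 15; c_2 = 6; p_2 = 6; t_2 = 4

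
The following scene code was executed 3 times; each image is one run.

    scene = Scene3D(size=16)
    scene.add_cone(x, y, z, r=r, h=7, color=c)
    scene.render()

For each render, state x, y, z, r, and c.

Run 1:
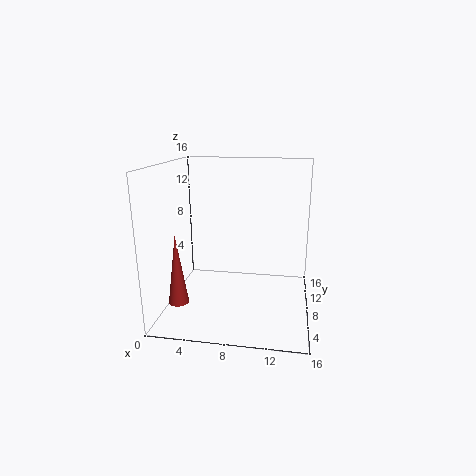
x = 3; y = 2; z = 3; r = 1; c = 'brown'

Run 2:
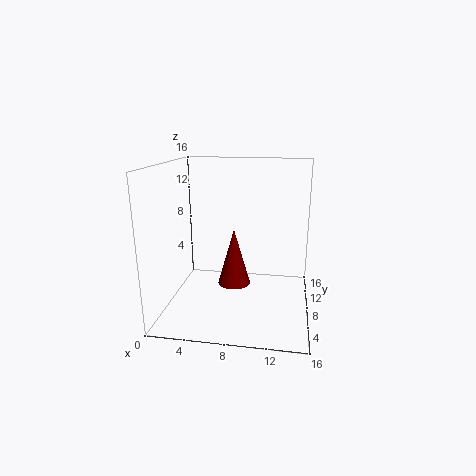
x = 7; y = 11; z = 1; r = 2; c = 'maroon'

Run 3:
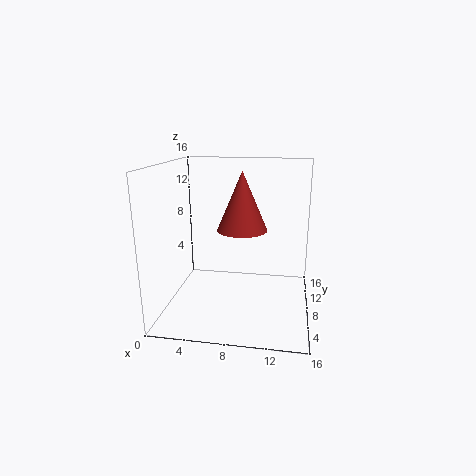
x = 8; y = 11; z = 8; r = 3; c = 'brown'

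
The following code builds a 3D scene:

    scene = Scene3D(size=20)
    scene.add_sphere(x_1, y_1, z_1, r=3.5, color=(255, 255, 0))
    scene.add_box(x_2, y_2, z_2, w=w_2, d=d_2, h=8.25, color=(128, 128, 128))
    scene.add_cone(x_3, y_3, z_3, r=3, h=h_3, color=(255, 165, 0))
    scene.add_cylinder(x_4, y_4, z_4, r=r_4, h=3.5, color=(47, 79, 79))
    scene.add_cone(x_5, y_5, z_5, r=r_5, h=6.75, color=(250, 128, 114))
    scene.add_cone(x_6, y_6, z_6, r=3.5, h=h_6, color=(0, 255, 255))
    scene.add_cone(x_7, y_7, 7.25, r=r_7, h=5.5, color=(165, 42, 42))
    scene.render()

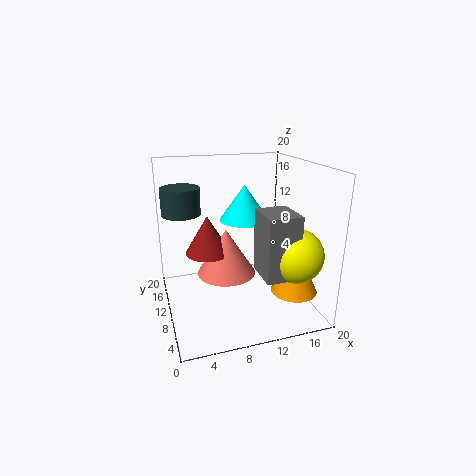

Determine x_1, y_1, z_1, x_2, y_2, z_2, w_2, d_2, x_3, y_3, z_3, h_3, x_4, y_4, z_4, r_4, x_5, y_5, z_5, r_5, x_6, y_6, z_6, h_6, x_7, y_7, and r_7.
x_1 = 15.75
y_1 = 3.75
z_1 = 9.25
x_2 = 11.25
y_2 = 2
z_2 = 6.75
w_2 = 4.25
d_2 = 5
x_3 = 15.75
y_3 = 3.75
z_3 = 4.25
h_3 = 6.5
x_4 = 2.5
y_4 = 10.5
z_4 = 14
r_4 = 2.5
x_5 = 8.75
y_5 = 11.75
z_5 = 4
r_5 = 4.25
x_6 = 11.5
y_6 = 11.75
z_6 = 12
h_6 = 5
x_7 = 6.25
y_7 = 12.5
r_7 = 3.25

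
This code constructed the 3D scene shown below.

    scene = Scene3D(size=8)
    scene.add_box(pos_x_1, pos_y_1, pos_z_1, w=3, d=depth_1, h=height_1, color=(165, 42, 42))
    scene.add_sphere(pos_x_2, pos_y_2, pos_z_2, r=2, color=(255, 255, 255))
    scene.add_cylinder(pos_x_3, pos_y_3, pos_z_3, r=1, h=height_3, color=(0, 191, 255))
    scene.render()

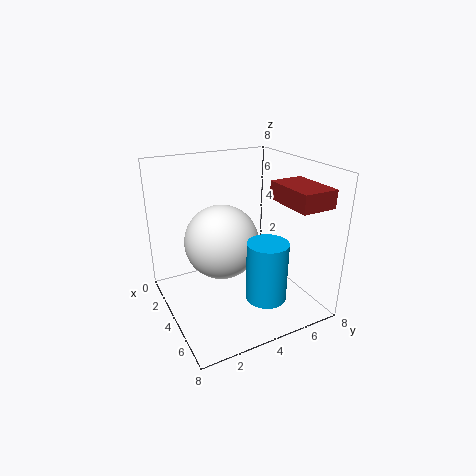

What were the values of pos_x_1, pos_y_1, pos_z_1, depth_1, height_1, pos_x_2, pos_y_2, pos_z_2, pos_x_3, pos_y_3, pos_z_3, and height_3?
pos_x_1 = 4; pos_y_1 = 6; pos_z_1 = 6; depth_1 = 2; height_1 = 1; pos_x_2 = 4; pos_y_2 = 3; pos_z_2 = 4; pos_x_3 = 7; pos_y_3 = 4; pos_z_3 = 2; height_3 = 3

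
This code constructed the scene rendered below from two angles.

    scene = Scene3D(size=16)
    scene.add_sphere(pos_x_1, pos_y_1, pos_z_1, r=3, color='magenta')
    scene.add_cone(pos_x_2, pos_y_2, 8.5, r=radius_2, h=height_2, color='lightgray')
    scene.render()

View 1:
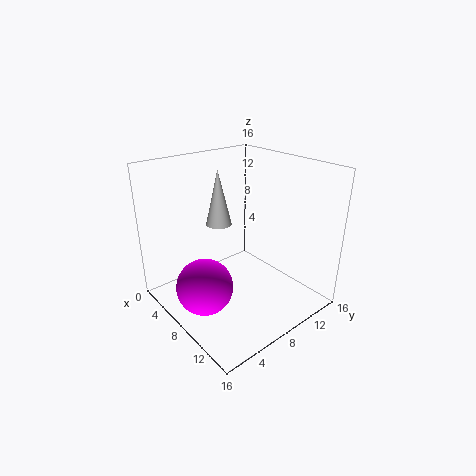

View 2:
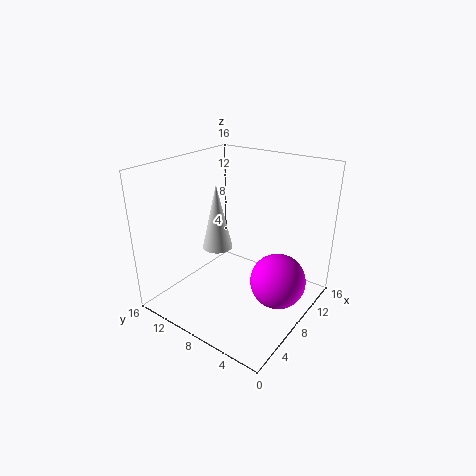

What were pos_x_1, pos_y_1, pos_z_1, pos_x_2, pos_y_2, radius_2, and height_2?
pos_x_1 = 8.5, pos_y_1 = 3, pos_z_1 = 4, pos_x_2 = 4.5, pos_y_2 = 8, radius_2 = 1.5, height_2 = 6.5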